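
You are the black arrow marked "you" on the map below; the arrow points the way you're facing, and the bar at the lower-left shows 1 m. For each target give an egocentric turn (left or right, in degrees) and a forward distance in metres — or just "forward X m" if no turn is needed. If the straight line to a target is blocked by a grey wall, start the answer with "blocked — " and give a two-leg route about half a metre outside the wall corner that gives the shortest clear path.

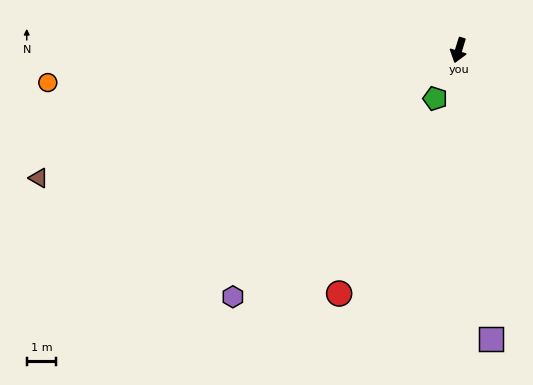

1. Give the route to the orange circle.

turn right 68°, forward 13.9 m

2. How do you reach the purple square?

turn left 23°, forward 9.8 m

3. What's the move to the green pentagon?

turn right 9°, forward 1.8 m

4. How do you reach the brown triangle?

turn right 56°, forward 14.8 m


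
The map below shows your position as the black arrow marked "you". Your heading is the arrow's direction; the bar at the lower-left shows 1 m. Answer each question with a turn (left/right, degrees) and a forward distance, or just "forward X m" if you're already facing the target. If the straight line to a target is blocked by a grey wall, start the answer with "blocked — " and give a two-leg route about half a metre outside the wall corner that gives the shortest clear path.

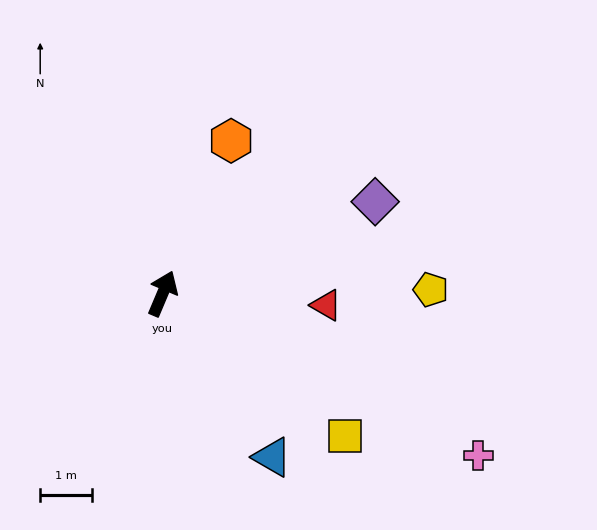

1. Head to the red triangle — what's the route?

turn right 71°, forward 3.2 m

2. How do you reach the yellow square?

turn right 105°, forward 4.5 m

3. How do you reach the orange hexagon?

forward 3.2 m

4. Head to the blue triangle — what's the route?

turn right 123°, forward 3.8 m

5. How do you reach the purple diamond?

turn right 44°, forward 4.5 m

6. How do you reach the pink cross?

turn right 94°, forward 6.8 m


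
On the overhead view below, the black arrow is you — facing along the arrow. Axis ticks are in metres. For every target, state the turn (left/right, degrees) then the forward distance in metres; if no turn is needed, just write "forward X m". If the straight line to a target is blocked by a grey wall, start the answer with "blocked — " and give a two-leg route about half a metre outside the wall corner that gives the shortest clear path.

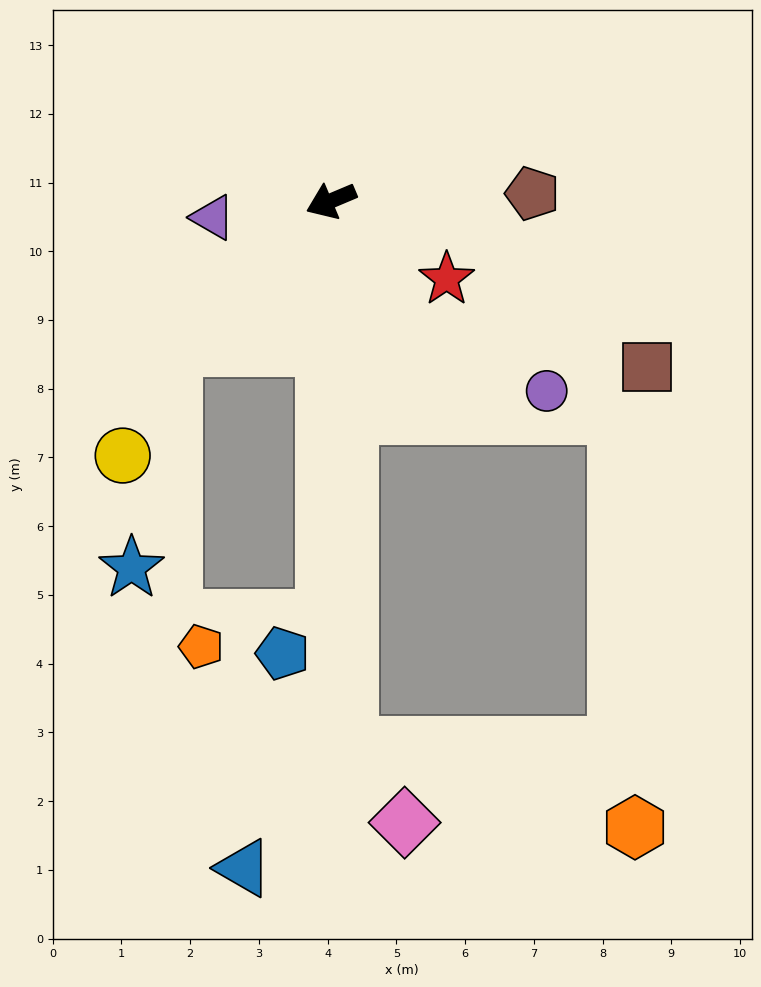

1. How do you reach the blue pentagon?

blocked — turn left 66°, forward 6.1 m, then turn right 49°, forward 0.8 m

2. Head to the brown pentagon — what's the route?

turn left 159°, forward 2.9 m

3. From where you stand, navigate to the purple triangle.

turn right 15°, forward 1.7 m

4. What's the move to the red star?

turn left 123°, forward 2.0 m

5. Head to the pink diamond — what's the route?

blocked — turn left 69°, forward 7.9 m, then turn left 34°, forward 1.4 m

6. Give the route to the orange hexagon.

blocked — turn left 69°, forward 7.9 m, then turn left 72°, forward 4.3 m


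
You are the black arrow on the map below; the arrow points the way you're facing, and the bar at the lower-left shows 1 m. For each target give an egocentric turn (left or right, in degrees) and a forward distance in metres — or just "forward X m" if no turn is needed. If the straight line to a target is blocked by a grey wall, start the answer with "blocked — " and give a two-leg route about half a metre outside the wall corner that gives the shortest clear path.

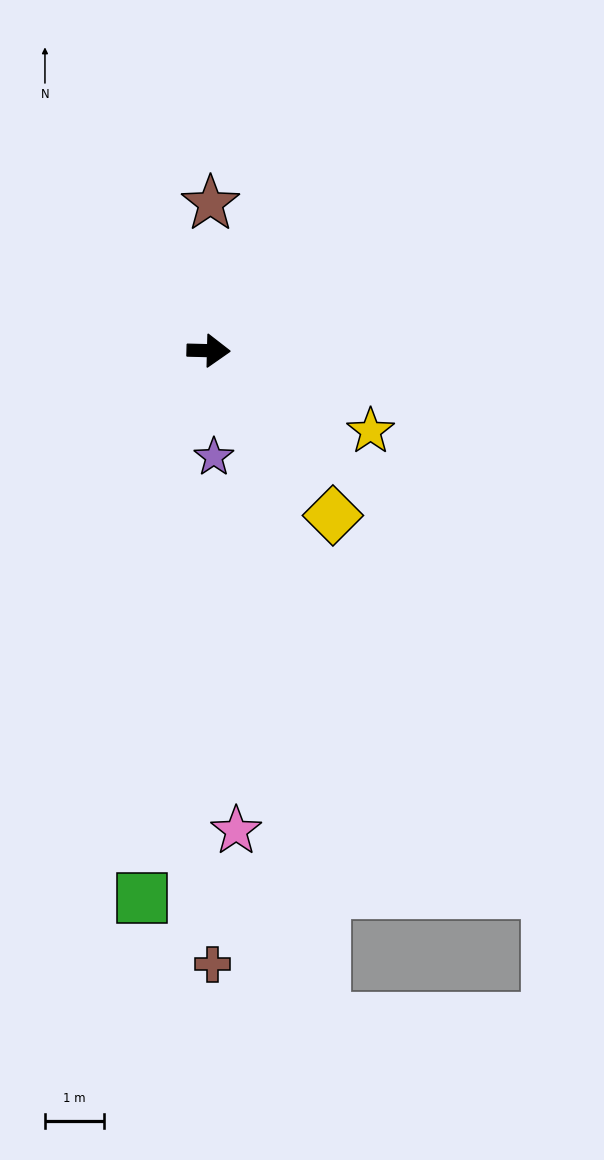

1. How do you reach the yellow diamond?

turn right 52°, forward 3.5 m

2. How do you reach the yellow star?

turn right 25°, forward 3.0 m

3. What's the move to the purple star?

turn right 86°, forward 1.8 m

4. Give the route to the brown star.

turn left 91°, forward 2.5 m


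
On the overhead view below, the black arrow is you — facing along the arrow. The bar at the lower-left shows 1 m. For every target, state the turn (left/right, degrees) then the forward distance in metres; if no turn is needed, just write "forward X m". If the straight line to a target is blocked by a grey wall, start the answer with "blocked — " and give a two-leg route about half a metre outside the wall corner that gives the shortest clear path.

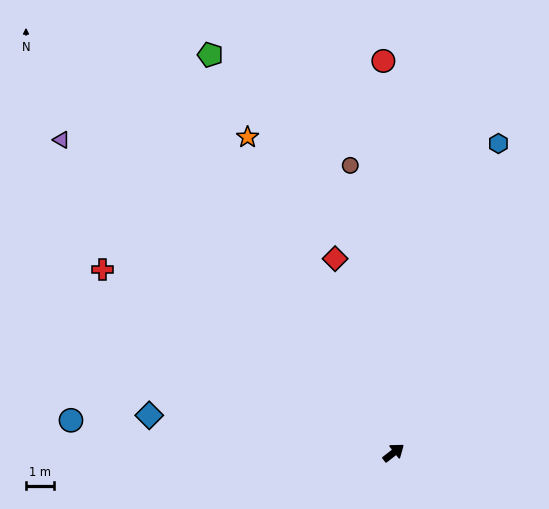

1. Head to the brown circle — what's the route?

turn left 61°, forward 10.4 m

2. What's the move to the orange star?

turn left 77°, forward 12.4 m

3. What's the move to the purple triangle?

turn left 99°, forward 16.3 m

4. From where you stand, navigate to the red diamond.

turn left 69°, forward 7.3 m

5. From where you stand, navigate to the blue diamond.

turn left 133°, forward 8.9 m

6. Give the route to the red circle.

turn left 54°, forward 14.0 m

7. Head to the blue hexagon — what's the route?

turn left 33°, forward 11.7 m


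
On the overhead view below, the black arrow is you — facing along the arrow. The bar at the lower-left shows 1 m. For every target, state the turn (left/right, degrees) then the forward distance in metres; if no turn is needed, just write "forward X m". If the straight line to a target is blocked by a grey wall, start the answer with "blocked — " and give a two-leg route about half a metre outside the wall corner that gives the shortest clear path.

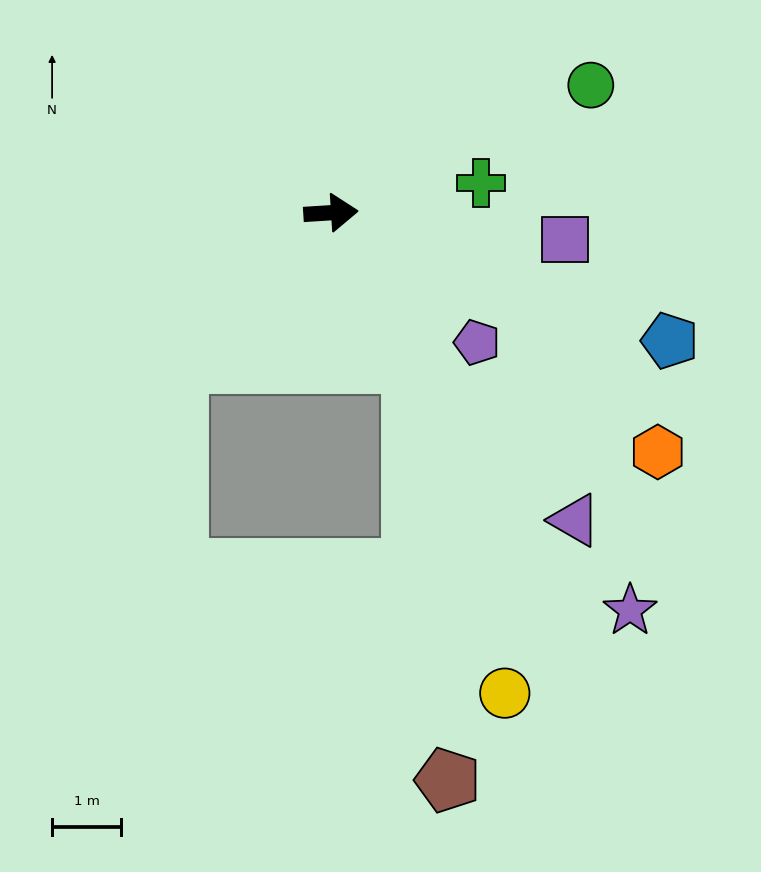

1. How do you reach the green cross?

turn left 8°, forward 2.2 m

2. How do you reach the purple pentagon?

turn right 45°, forward 2.8 m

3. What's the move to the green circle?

turn left 23°, forward 4.2 m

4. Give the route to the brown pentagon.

blocked — turn right 66°, forward 2.5 m, then turn right 23°, forward 6.1 m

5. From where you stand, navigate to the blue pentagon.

turn right 24°, forward 5.3 m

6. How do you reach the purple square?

turn right 10°, forward 3.4 m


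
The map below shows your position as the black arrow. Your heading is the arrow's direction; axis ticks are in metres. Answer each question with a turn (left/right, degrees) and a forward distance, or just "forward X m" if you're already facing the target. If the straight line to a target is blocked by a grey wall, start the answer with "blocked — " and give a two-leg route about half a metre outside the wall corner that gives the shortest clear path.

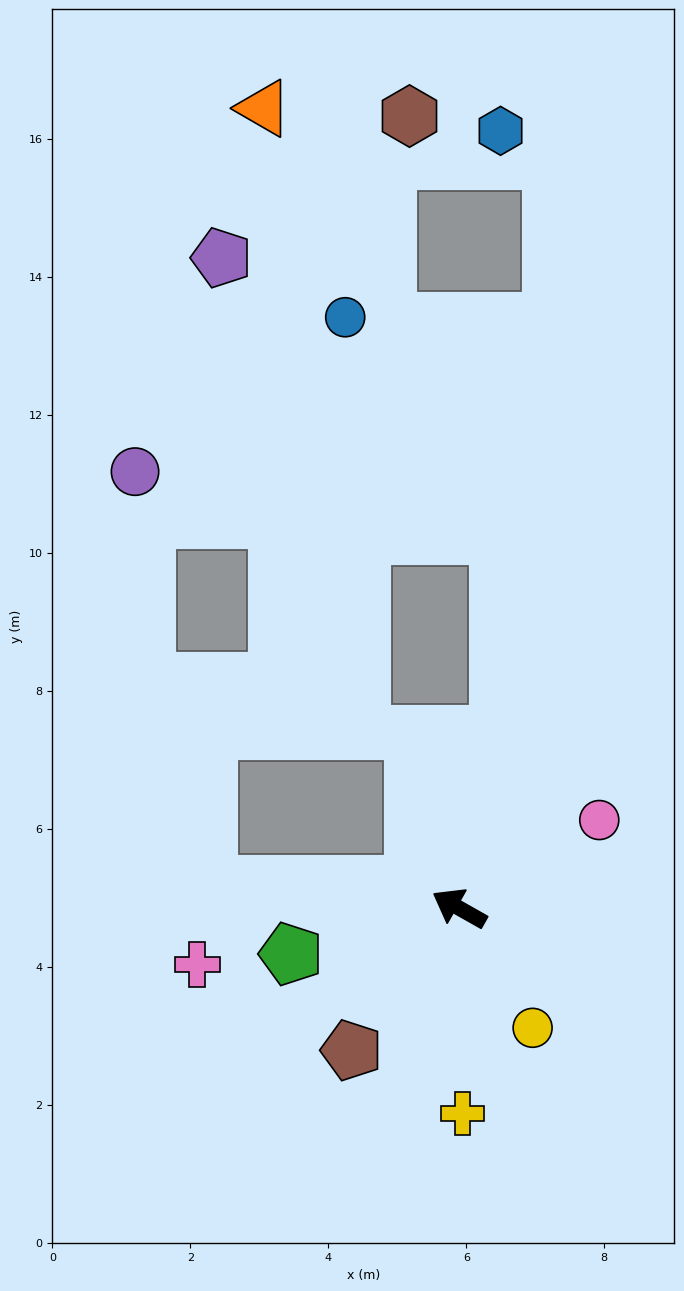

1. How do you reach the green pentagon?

turn left 45°, forward 2.5 m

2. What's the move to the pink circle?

turn right 118°, forward 2.4 m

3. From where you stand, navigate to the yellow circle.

turn left 151°, forward 2.0 m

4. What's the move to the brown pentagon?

turn left 82°, forward 2.6 m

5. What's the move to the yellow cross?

turn left 120°, forward 3.0 m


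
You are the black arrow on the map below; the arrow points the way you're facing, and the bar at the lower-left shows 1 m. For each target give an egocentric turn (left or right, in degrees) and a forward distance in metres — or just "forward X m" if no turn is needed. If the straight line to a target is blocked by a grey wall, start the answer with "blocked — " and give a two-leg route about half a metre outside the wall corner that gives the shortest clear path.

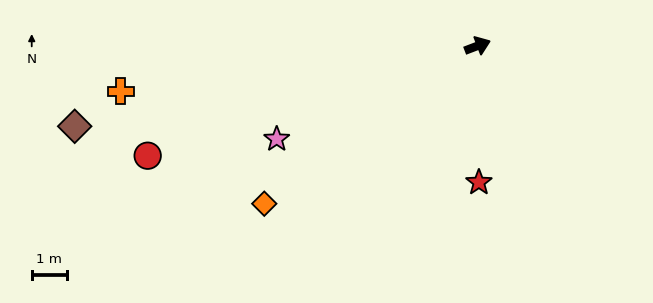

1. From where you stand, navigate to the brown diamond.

turn left 170°, forward 11.8 m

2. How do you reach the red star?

turn right 110°, forward 3.9 m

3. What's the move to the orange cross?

turn left 166°, forward 10.3 m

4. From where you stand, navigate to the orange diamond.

turn right 164°, forward 7.6 m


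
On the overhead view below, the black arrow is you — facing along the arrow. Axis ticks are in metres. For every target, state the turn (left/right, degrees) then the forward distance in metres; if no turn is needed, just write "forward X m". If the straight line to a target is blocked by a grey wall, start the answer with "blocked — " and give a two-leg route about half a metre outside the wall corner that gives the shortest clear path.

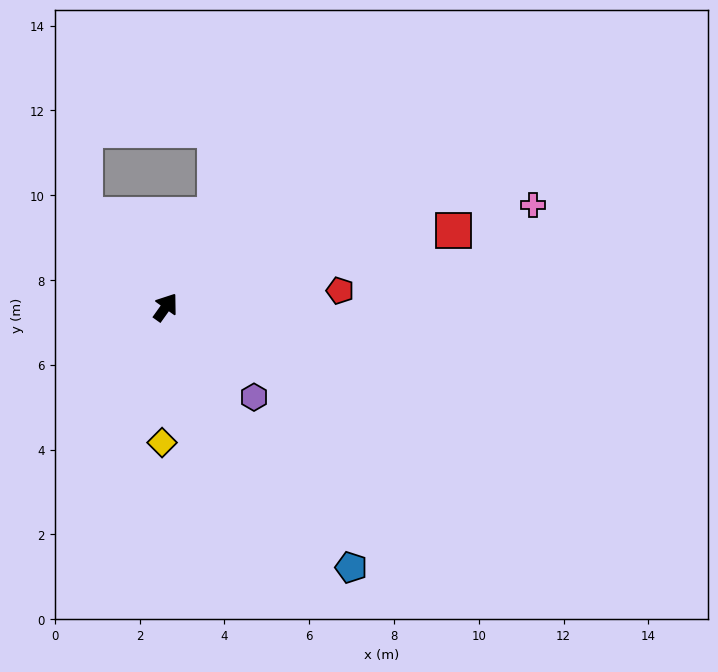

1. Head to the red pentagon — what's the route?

turn right 49°, forward 4.1 m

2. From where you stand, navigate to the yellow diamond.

turn right 146°, forward 3.2 m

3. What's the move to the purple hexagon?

turn right 100°, forward 3.0 m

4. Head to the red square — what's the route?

turn right 40°, forward 7.0 m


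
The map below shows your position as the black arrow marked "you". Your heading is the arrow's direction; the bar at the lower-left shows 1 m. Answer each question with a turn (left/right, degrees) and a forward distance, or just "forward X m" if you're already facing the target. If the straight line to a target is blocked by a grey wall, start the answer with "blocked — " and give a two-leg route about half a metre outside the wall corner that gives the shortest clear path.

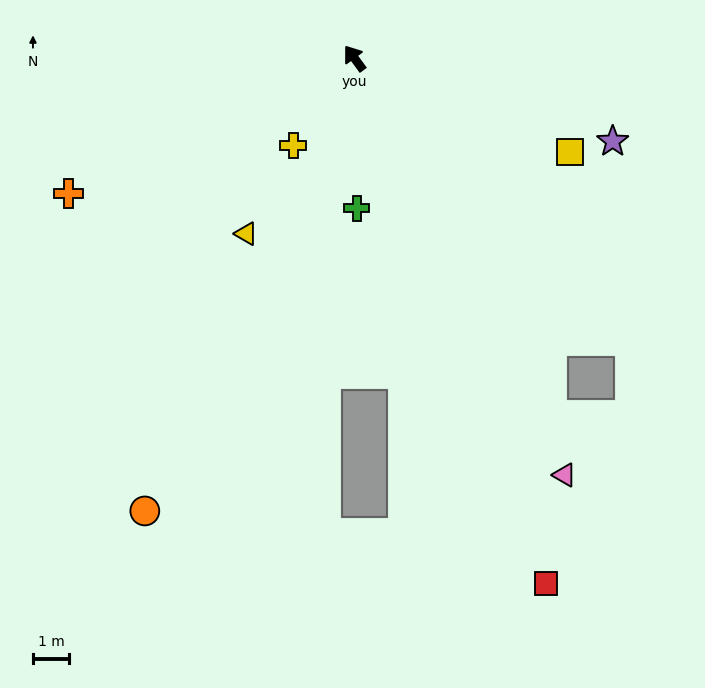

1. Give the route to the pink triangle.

turn left 170°, forward 12.8 m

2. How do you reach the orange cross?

turn left 79°, forward 8.7 m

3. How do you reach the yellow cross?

turn left 109°, forward 2.9 m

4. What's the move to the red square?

turn left 164°, forward 15.4 m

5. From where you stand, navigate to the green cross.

turn left 145°, forward 4.1 m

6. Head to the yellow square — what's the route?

turn right 150°, forward 6.5 m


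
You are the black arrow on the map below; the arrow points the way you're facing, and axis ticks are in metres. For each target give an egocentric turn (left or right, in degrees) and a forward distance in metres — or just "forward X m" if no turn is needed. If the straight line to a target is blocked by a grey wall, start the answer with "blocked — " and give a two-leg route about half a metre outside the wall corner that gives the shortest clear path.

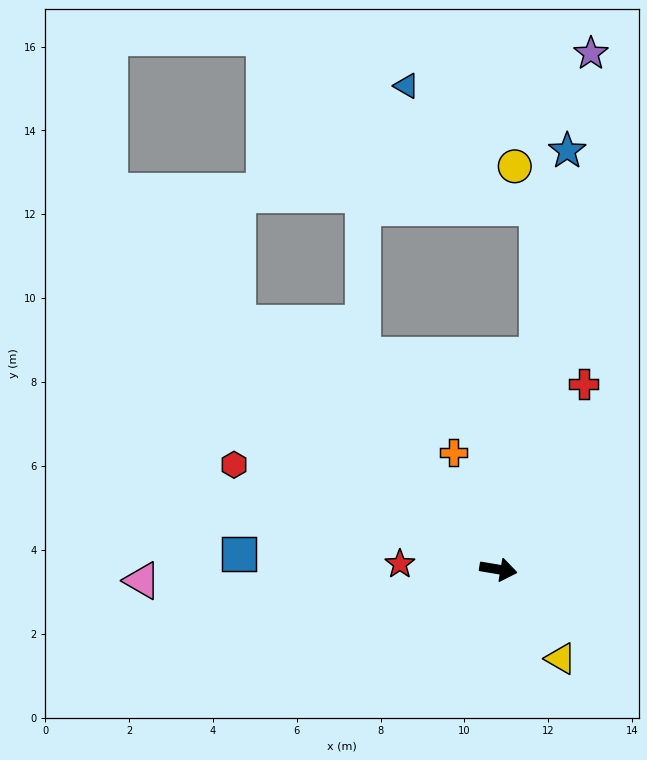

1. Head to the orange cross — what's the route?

turn left 121°, forward 3.0 m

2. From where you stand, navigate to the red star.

turn right 174°, forward 2.4 m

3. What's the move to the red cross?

turn left 75°, forward 4.9 m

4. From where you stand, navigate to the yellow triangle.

turn right 45°, forward 2.6 m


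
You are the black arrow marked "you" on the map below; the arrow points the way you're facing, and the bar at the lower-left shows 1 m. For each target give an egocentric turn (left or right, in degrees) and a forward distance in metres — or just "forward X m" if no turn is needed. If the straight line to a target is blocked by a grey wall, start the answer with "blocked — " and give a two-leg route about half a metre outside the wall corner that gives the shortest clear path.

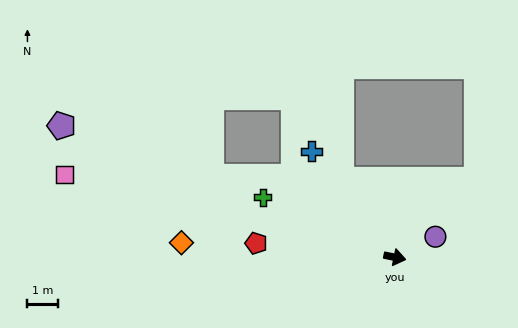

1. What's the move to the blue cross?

turn left 140°, forward 4.4 m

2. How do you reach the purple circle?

turn left 39°, forward 1.5 m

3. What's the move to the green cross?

turn left 167°, forward 4.7 m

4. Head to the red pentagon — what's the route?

turn right 174°, forward 4.5 m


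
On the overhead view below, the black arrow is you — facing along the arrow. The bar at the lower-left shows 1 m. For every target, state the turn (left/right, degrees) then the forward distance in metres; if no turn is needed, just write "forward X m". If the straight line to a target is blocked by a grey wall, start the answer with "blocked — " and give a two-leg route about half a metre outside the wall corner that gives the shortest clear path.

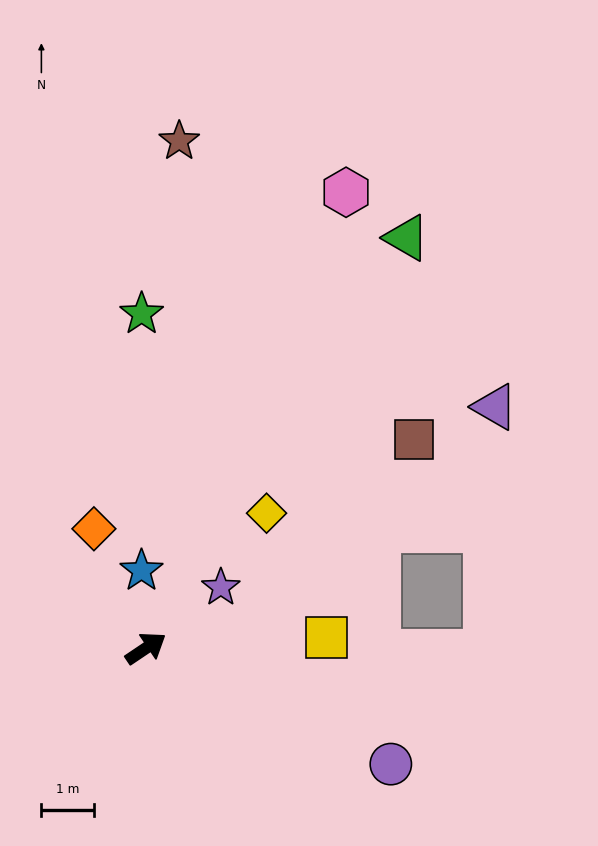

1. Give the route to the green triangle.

turn left 24°, forward 9.2 m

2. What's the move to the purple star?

turn left 5°, forward 1.8 m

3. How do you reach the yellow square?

turn right 31°, forward 3.4 m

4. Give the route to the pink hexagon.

turn left 32°, forward 9.4 m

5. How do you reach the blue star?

turn left 59°, forward 1.5 m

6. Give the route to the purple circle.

turn right 59°, forward 5.1 m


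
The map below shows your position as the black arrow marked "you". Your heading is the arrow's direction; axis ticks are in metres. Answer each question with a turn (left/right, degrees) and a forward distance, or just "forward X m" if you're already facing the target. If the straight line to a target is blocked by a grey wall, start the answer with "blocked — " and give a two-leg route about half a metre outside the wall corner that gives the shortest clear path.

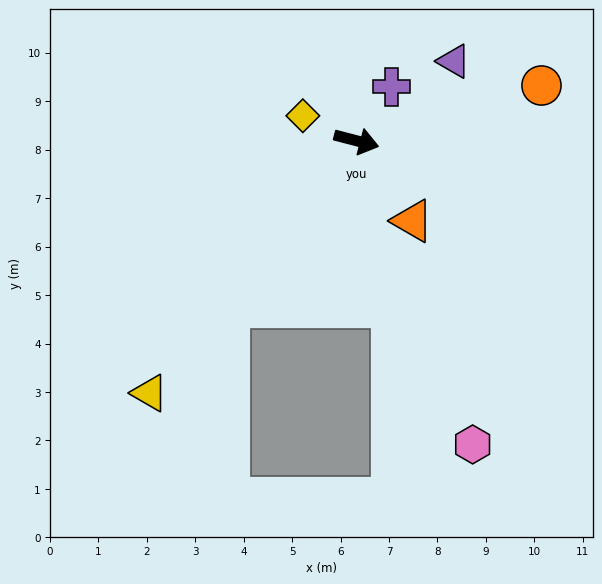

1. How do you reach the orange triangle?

turn right 40°, forward 2.0 m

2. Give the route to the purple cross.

turn left 72°, forward 1.3 m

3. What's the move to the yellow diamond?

turn left 170°, forward 1.2 m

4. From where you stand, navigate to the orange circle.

turn left 31°, forward 4.0 m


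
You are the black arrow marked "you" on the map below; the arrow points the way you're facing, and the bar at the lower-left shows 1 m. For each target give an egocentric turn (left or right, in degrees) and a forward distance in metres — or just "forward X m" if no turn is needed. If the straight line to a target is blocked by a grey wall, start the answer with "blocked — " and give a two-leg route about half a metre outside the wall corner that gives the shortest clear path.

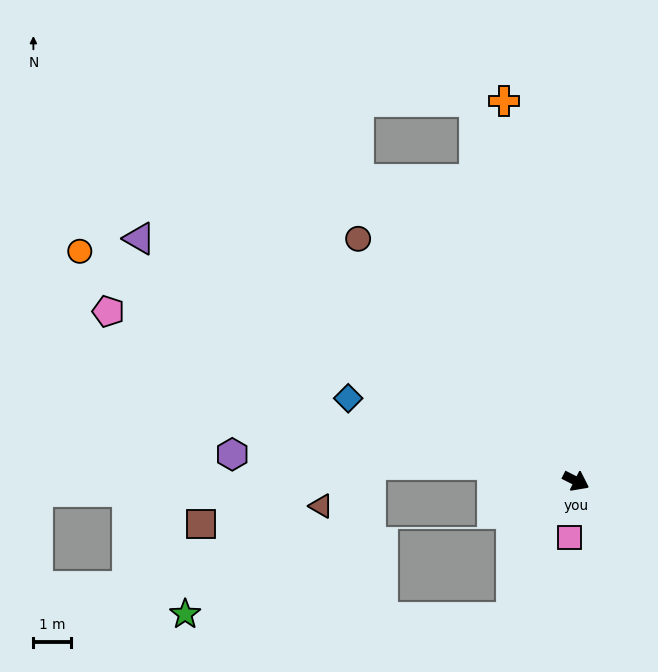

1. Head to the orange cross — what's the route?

turn left 128°, forward 10.4 m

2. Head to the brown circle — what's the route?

turn left 159°, forward 8.7 m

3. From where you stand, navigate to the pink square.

turn right 70°, forward 1.5 m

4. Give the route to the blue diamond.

turn right 173°, forward 6.5 m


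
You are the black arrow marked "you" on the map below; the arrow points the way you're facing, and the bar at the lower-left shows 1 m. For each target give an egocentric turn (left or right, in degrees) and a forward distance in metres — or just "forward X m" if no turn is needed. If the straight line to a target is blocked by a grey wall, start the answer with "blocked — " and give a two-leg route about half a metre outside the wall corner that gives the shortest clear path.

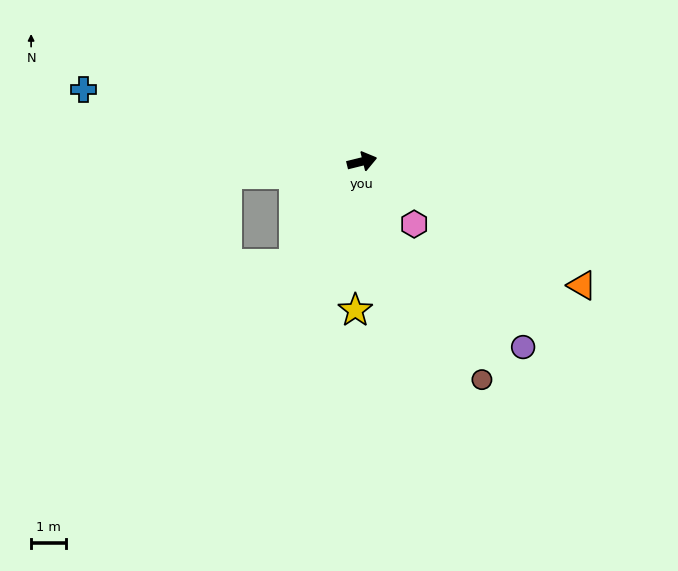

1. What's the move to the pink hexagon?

turn right 64°, forward 2.3 m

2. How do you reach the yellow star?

turn right 107°, forward 4.3 m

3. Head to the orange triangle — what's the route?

turn right 43°, forward 7.3 m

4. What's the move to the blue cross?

turn left 152°, forward 8.3 m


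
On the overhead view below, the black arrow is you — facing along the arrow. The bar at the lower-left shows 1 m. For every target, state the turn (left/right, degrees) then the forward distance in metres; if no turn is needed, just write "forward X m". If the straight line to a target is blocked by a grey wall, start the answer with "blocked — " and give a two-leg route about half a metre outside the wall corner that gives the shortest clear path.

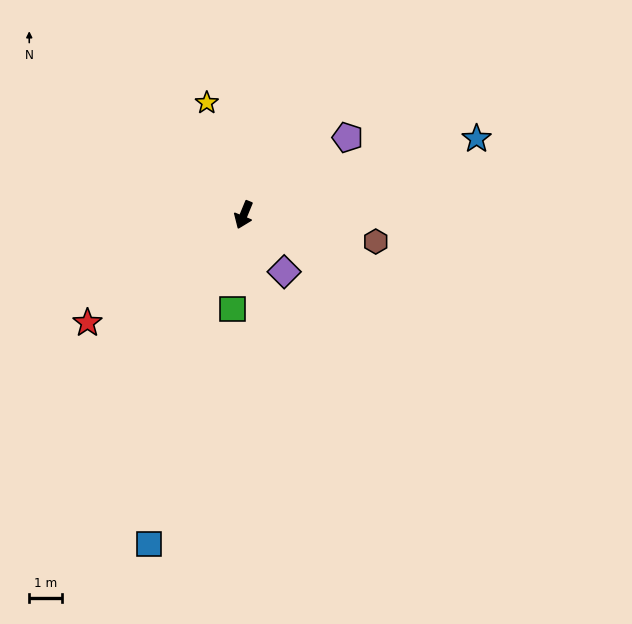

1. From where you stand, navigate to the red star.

turn right 33°, forward 5.8 m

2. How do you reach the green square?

turn left 16°, forward 2.9 m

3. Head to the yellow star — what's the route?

turn right 139°, forward 3.6 m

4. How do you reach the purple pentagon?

turn left 149°, forward 4.0 m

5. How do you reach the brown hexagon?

turn left 101°, forward 4.1 m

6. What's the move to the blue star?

turn left 130°, forward 7.5 m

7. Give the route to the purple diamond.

turn left 58°, forward 2.1 m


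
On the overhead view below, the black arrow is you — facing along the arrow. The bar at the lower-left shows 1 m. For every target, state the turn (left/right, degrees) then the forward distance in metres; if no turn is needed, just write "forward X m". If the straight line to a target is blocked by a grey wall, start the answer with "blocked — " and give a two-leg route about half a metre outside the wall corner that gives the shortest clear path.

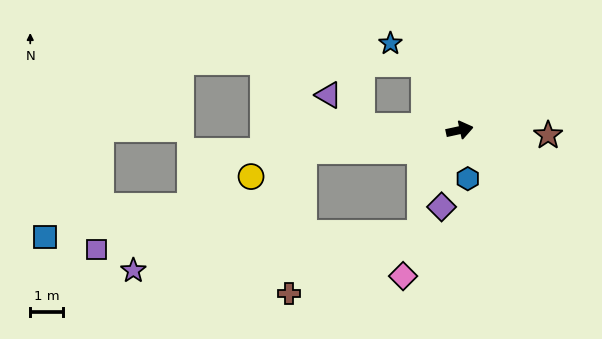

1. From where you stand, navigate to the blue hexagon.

turn right 93°, forward 1.5 m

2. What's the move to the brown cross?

blocked — turn left 175°, forward 4.8 m, then turn left 77°, forward 4.4 m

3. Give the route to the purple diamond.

turn right 116°, forward 2.4 m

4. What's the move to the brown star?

turn right 16°, forward 2.7 m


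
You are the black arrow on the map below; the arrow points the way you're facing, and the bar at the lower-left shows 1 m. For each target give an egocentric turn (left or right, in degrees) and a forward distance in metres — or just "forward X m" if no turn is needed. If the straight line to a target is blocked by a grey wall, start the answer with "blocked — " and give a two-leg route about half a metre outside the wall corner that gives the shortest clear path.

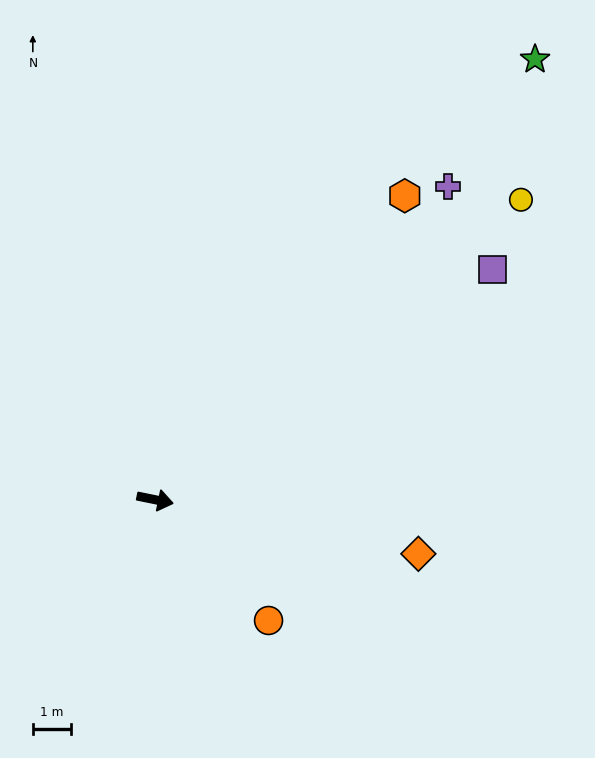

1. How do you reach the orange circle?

turn right 35°, forward 4.3 m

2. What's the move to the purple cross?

turn left 58°, forward 11.1 m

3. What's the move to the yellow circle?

turn left 51°, forward 12.3 m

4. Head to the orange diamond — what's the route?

forward 7.0 m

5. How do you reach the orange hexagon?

turn left 62°, forward 10.2 m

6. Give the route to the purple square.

turn left 46°, forward 10.6 m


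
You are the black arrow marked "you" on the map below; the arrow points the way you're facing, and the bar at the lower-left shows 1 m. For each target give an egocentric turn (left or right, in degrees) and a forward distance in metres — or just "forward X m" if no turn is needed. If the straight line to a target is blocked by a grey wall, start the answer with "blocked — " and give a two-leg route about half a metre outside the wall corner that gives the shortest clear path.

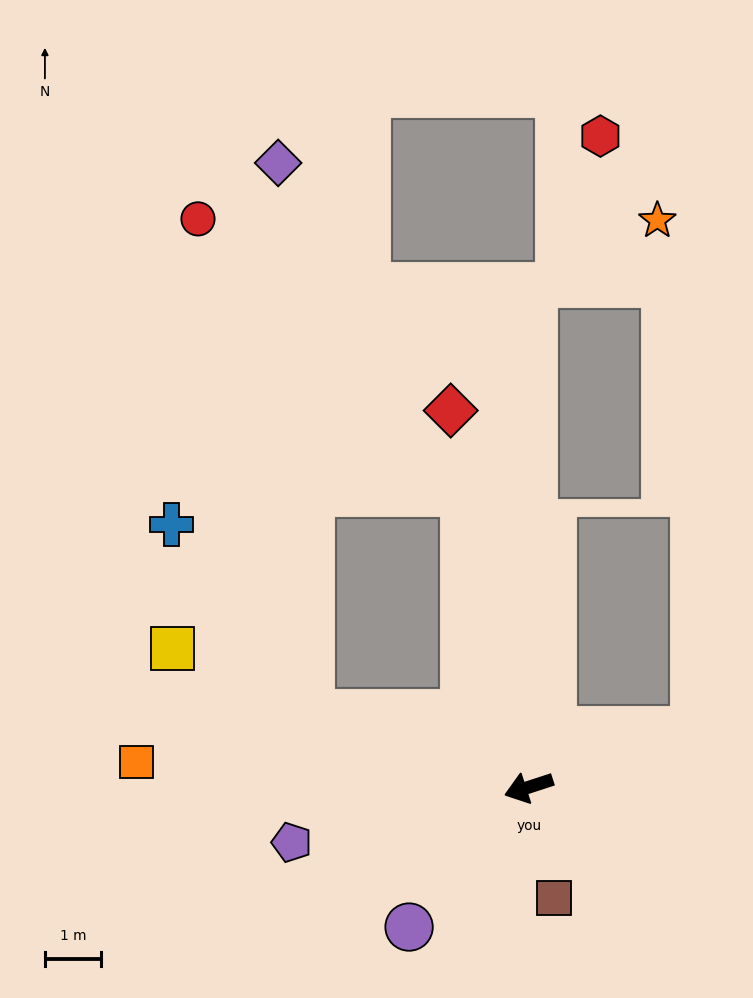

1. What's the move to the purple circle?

turn left 31°, forward 3.3 m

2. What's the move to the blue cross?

blocked — turn right 37°, forward 4.1 m, then turn right 35°, forward 4.2 m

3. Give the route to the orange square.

turn right 22°, forward 7.0 m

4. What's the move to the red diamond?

turn right 96°, forward 6.8 m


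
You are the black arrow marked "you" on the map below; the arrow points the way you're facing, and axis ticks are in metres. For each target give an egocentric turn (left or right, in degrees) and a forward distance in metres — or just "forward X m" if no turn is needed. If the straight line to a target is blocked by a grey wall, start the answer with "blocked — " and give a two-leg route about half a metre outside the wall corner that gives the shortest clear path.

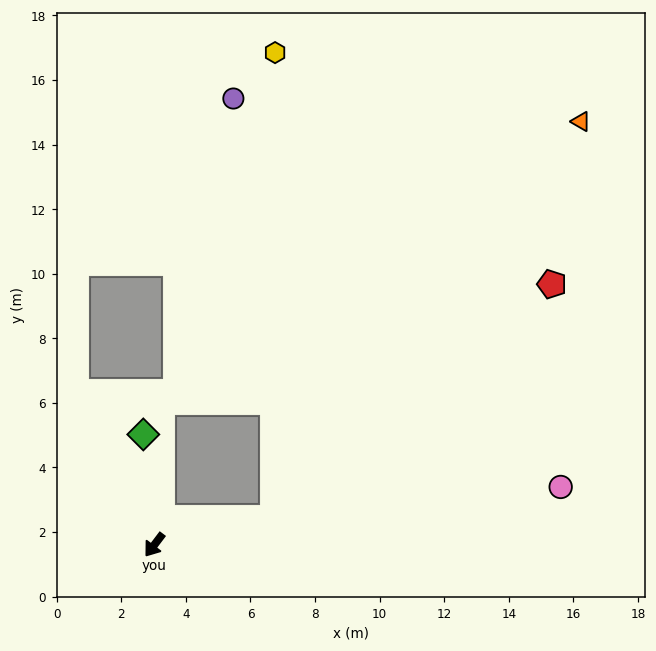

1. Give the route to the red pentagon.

blocked — turn left 140°, forward 3.8 m, then turn left 27°, forward 11.3 m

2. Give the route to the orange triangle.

blocked — turn left 140°, forward 3.8 m, then turn left 39°, forward 15.6 m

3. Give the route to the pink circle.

turn left 135°, forward 12.7 m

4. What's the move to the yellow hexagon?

blocked — turn left 140°, forward 3.8 m, then turn left 77°, forward 14.4 m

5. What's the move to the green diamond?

turn right 137°, forward 3.4 m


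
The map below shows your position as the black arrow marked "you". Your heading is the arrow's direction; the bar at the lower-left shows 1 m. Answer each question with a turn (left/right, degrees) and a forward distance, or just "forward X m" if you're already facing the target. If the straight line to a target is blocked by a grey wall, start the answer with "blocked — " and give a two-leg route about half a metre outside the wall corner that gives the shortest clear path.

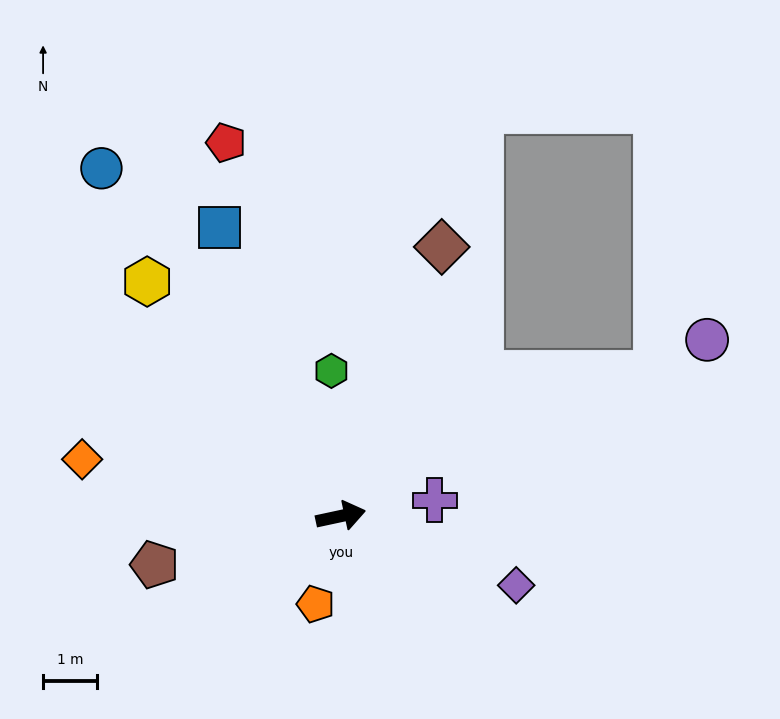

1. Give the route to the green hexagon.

turn left 82°, forward 2.7 m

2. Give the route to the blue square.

turn left 101°, forward 5.9 m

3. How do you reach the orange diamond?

turn left 155°, forward 4.9 m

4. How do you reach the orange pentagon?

turn right 118°, forward 1.7 m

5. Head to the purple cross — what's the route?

turn right 2°, forward 1.8 m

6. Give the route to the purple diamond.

turn right 34°, forward 3.5 m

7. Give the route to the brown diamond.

turn left 57°, forward 5.4 m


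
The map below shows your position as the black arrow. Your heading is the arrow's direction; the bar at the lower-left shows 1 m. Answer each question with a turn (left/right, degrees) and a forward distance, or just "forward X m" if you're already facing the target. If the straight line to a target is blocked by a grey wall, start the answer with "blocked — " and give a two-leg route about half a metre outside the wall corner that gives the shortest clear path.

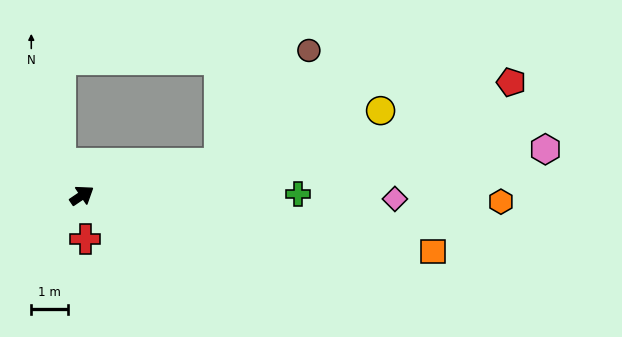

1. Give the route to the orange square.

turn right 43°, forward 9.8 m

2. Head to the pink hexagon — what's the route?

turn right 28°, forward 12.8 m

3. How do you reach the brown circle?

blocked — turn right 21°, forward 3.9 m, then turn left 39°, forward 4.0 m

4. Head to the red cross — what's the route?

turn right 119°, forward 1.2 m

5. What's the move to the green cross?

turn right 34°, forward 5.9 m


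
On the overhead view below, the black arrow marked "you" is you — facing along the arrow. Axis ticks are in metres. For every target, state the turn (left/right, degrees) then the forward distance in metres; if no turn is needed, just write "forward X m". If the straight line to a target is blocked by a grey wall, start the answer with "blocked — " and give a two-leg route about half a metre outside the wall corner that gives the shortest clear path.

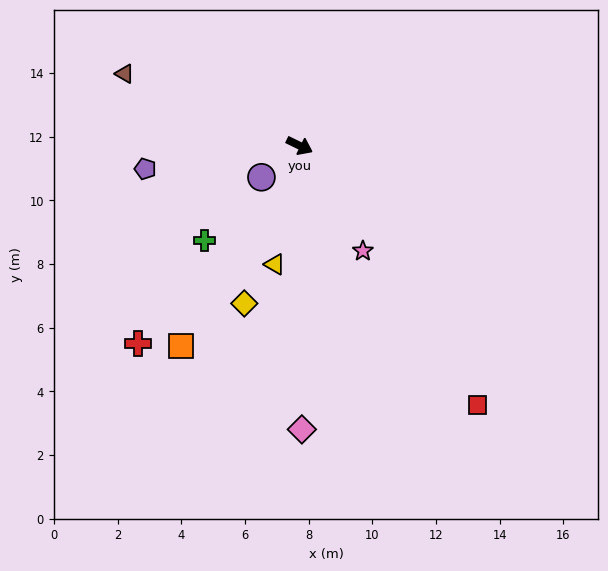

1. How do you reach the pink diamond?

turn right 64°, forward 8.9 m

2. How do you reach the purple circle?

turn right 114°, forward 1.6 m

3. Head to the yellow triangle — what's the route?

turn right 76°, forward 3.8 m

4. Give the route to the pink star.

turn right 33°, forward 3.9 m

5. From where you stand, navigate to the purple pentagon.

turn right 145°, forward 4.9 m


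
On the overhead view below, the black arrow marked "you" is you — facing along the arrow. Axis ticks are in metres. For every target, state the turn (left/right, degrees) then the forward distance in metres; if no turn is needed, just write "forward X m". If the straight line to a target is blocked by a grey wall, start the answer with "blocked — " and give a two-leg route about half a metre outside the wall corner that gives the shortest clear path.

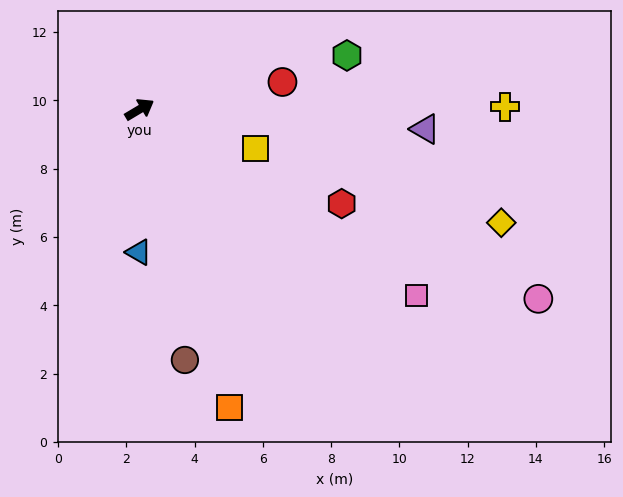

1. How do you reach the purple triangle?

turn right 35°, forward 8.4 m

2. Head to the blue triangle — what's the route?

turn right 121°, forward 4.2 m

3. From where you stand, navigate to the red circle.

turn right 20°, forward 4.3 m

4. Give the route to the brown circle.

turn right 111°, forward 7.5 m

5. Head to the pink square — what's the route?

turn right 65°, forward 9.8 m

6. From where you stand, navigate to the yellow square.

turn right 49°, forward 3.6 m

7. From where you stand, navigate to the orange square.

turn right 104°, forward 9.1 m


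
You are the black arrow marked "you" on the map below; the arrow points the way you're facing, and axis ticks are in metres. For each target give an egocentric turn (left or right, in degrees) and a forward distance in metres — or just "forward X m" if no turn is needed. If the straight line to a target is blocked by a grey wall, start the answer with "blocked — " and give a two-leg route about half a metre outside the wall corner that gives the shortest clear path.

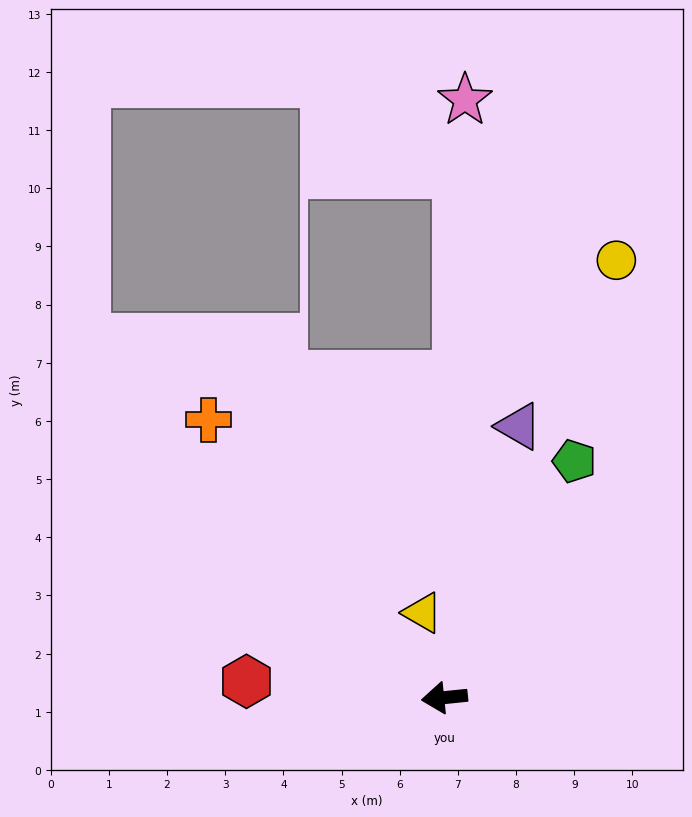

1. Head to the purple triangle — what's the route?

turn right 111°, forward 4.8 m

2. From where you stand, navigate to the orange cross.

turn right 55°, forward 6.3 m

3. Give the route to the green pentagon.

turn right 125°, forward 4.6 m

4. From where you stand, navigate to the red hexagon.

turn right 11°, forward 3.4 m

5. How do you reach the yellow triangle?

turn right 81°, forward 1.5 m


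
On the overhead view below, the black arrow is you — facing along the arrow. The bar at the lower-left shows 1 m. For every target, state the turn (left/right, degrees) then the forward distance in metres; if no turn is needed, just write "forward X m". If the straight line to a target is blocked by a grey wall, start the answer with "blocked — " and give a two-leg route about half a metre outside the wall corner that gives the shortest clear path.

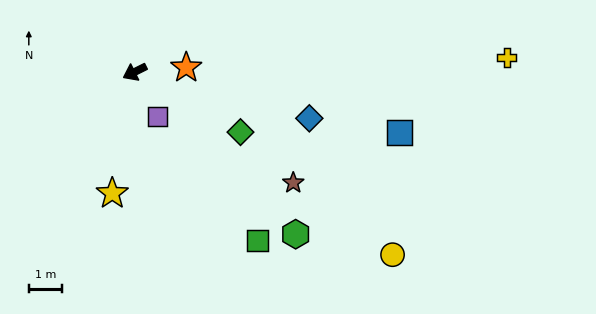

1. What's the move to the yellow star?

turn left 53°, forward 3.7 m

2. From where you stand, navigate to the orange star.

turn left 158°, forward 1.6 m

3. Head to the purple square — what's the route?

turn left 90°, forward 1.5 m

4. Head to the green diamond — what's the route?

turn left 124°, forward 3.7 m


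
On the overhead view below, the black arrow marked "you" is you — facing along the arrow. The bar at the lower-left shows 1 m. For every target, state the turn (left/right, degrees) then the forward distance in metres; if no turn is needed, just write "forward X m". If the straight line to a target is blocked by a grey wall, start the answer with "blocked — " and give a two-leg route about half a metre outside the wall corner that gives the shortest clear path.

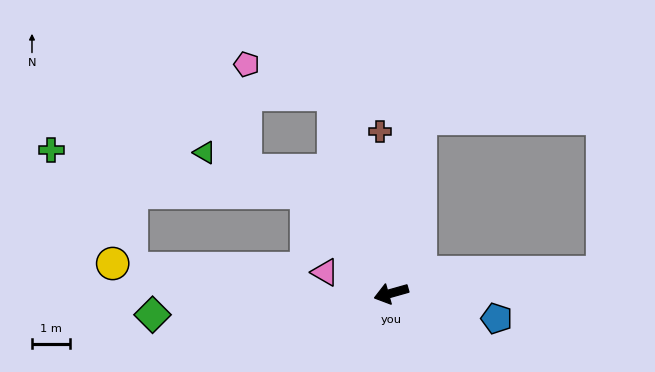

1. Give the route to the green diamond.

turn right 11°, forward 6.3 m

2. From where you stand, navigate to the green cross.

blocked — turn right 65°, forward 3.5 m, then turn left 40°, forward 6.8 m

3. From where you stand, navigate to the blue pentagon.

turn left 151°, forward 2.8 m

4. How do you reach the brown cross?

turn right 102°, forward 4.2 m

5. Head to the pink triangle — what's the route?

turn right 33°, forward 1.8 m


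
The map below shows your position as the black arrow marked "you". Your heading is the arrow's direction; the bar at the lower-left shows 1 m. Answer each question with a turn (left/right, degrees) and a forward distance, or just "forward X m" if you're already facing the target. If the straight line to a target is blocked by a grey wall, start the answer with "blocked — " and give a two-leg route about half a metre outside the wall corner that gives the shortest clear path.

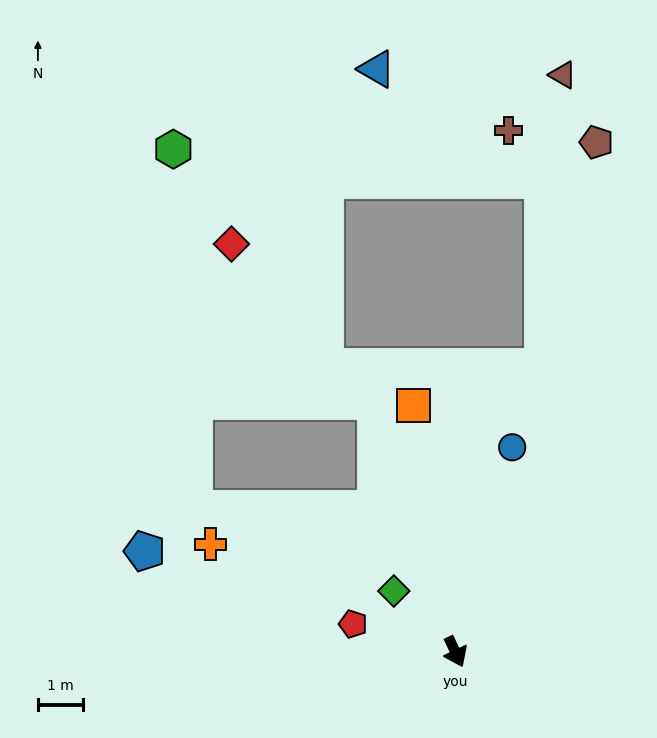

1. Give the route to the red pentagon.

turn right 130°, forward 2.4 m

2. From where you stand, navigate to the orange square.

turn left 164°, forward 5.6 m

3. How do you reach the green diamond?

turn right 160°, forward 1.9 m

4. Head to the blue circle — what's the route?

turn left 139°, forward 4.7 m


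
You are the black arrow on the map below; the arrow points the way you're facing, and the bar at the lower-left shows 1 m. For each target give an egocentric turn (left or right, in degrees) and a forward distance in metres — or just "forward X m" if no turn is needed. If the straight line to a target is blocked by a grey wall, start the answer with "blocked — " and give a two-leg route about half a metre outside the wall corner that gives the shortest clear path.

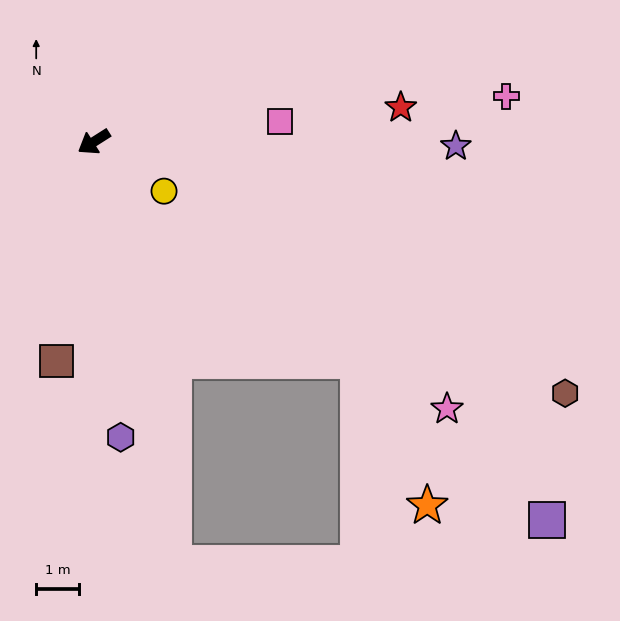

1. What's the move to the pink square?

turn left 154°, forward 4.4 m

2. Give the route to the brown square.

turn left 48°, forward 5.2 m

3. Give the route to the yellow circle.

turn left 112°, forward 2.0 m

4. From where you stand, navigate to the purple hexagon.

turn left 63°, forward 7.0 m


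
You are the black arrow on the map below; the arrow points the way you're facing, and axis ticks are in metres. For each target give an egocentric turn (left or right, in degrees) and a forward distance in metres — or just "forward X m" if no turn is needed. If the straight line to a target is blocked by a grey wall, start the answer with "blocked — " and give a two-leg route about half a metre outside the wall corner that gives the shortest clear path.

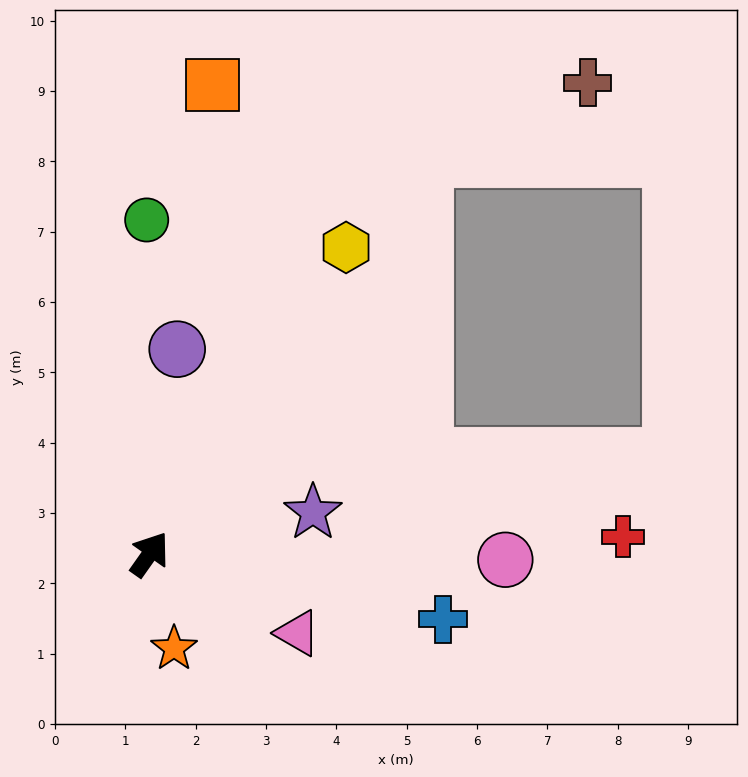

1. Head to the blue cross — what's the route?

turn right 67°, forward 4.3 m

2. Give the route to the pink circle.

turn right 56°, forward 5.1 m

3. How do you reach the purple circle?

turn left 28°, forward 2.9 m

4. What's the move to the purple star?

turn right 40°, forward 2.4 m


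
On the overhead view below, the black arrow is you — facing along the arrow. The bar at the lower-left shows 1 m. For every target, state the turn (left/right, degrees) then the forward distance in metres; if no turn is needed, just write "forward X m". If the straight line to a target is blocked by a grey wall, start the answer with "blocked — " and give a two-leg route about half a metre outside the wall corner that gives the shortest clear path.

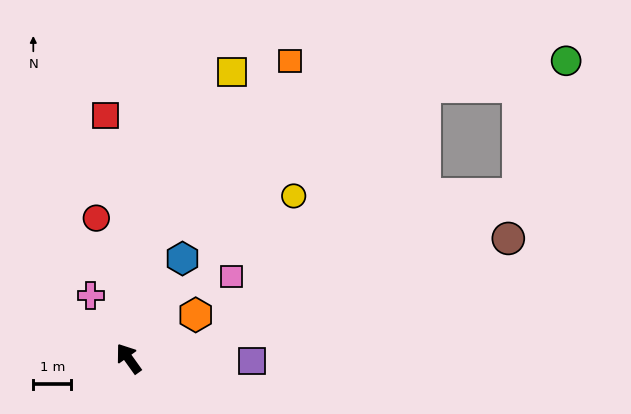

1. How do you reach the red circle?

turn right 23°, forward 3.8 m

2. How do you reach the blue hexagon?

turn right 64°, forward 3.0 m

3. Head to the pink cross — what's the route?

turn right 5°, forward 1.9 m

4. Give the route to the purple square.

turn right 127°, forward 3.3 m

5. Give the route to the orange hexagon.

turn right 93°, forward 2.1 m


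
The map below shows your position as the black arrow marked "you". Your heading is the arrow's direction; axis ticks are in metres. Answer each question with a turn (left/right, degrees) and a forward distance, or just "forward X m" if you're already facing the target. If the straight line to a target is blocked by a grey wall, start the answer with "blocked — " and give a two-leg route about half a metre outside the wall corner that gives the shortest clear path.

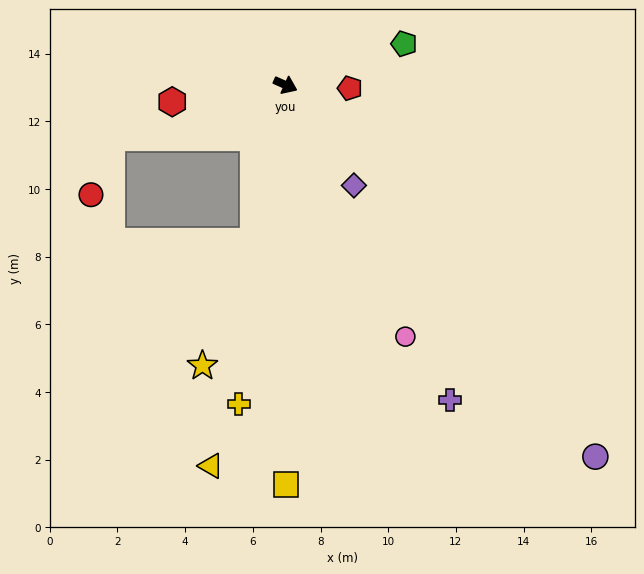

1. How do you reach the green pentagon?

turn left 43°, forward 3.7 m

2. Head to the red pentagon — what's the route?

turn left 21°, forward 1.9 m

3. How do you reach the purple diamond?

turn right 32°, forward 3.6 m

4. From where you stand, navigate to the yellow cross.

turn right 74°, forward 9.5 m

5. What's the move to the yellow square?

turn right 66°, forward 11.8 m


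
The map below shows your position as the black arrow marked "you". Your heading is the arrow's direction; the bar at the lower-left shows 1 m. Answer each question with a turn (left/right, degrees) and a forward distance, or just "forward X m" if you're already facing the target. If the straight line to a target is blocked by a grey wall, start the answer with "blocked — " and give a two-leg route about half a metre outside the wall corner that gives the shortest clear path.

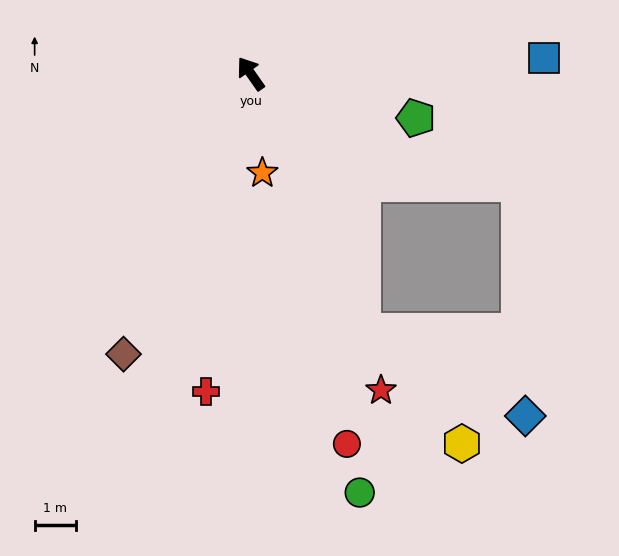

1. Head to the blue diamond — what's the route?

blocked — turn left 169°, forward 6.8 m, then turn left 38°, forward 4.5 m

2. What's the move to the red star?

turn left 167°, forward 8.4 m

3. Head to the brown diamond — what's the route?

turn left 121°, forward 7.5 m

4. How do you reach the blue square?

turn right 122°, forward 7.2 m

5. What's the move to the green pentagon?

turn right 140°, forward 4.2 m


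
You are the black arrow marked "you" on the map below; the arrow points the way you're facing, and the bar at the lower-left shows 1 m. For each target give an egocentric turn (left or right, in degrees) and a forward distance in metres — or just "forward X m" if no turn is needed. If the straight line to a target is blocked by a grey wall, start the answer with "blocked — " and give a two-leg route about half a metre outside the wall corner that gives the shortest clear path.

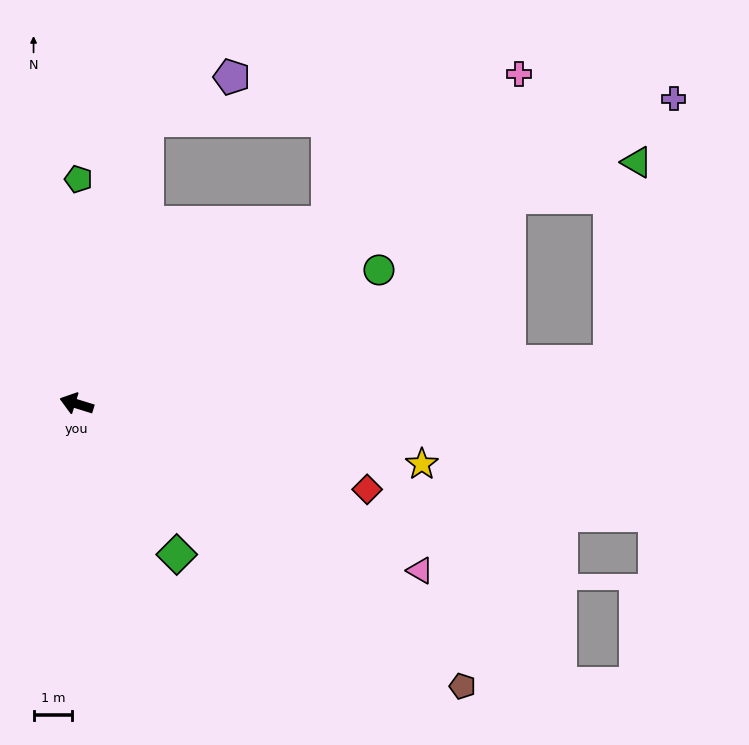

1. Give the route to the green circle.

turn right 139°, forward 8.5 m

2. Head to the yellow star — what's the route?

turn right 173°, forward 9.0 m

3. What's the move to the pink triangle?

turn left 171°, forward 9.8 m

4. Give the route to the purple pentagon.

blocked — turn right 87°, forward 7.5 m, then turn right 48°, forward 2.4 m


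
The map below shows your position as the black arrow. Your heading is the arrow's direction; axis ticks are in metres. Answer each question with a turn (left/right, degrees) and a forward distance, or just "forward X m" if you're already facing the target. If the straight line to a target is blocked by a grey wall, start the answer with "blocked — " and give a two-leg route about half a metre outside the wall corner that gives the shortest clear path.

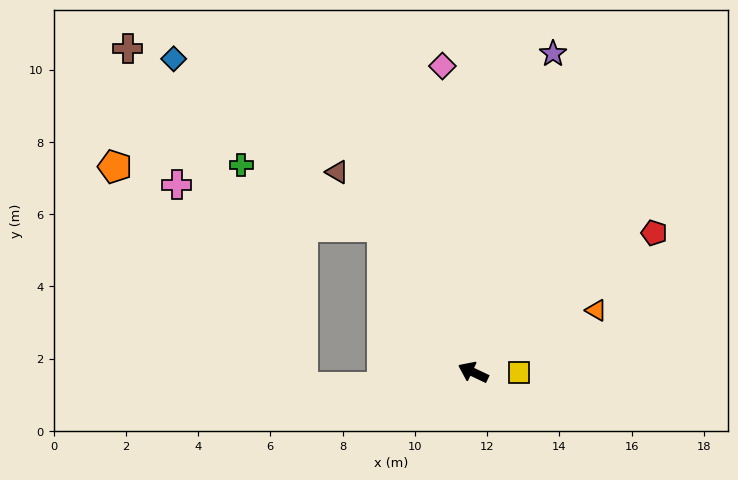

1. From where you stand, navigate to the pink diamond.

turn right 59°, forward 8.5 m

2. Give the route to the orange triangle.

turn right 128°, forward 3.8 m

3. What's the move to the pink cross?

blocked — turn right 33°, forward 4.8 m, then turn left 47°, forward 5.8 m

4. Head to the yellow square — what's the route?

turn right 155°, forward 1.3 m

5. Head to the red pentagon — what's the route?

turn right 117°, forward 6.3 m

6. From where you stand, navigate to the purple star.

turn right 79°, forward 9.1 m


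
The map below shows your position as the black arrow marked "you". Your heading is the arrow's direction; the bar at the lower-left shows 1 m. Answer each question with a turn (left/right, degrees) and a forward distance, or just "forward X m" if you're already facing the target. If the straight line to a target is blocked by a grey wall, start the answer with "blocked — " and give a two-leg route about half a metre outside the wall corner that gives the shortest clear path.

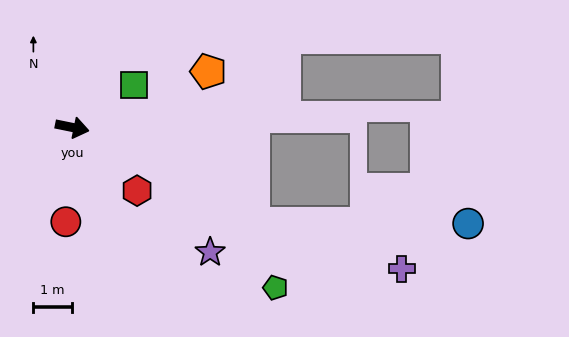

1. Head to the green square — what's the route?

turn left 46°, forward 1.9 m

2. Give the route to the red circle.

turn right 82°, forward 2.5 m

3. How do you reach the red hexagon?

turn right 33°, forward 2.3 m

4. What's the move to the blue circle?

blocked — turn right 16°, forward 5.3 m, then turn left 27°, forward 5.6 m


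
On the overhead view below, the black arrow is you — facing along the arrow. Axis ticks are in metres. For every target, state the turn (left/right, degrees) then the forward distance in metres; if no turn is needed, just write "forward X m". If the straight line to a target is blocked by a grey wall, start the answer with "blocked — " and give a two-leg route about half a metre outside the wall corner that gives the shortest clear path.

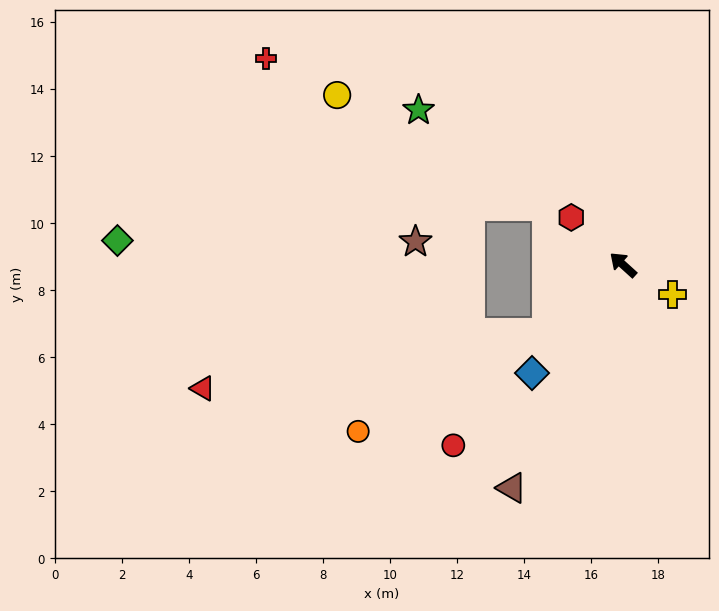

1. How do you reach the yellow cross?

turn right 169°, forward 1.7 m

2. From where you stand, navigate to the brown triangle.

turn left 106°, forward 7.4 m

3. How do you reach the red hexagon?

forward 2.1 m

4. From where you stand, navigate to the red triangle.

blocked — turn left 83°, forward 3.1 m, then turn right 31°, forward 10.4 m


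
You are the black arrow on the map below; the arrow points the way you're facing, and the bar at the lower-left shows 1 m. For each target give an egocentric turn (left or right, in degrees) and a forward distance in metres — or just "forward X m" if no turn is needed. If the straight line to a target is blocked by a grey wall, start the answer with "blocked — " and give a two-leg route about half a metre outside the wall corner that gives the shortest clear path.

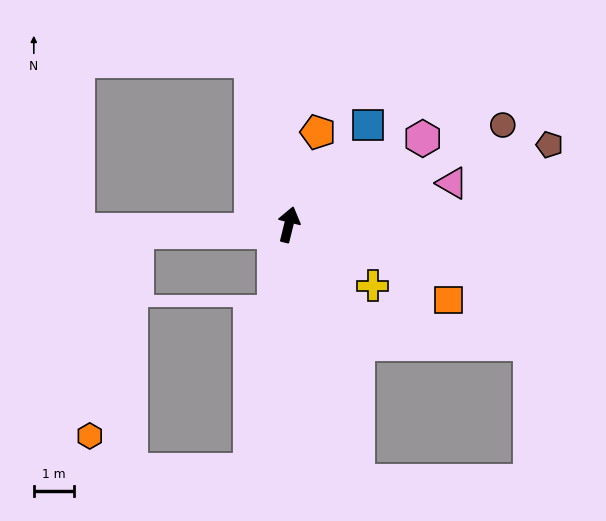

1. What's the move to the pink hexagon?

turn right 43°, forward 4.0 m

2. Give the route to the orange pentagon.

turn right 4°, forward 2.4 m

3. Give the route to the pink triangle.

turn right 62°, forward 4.2 m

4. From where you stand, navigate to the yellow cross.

turn right 112°, forward 2.6 m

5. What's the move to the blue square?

turn right 25°, forward 3.2 m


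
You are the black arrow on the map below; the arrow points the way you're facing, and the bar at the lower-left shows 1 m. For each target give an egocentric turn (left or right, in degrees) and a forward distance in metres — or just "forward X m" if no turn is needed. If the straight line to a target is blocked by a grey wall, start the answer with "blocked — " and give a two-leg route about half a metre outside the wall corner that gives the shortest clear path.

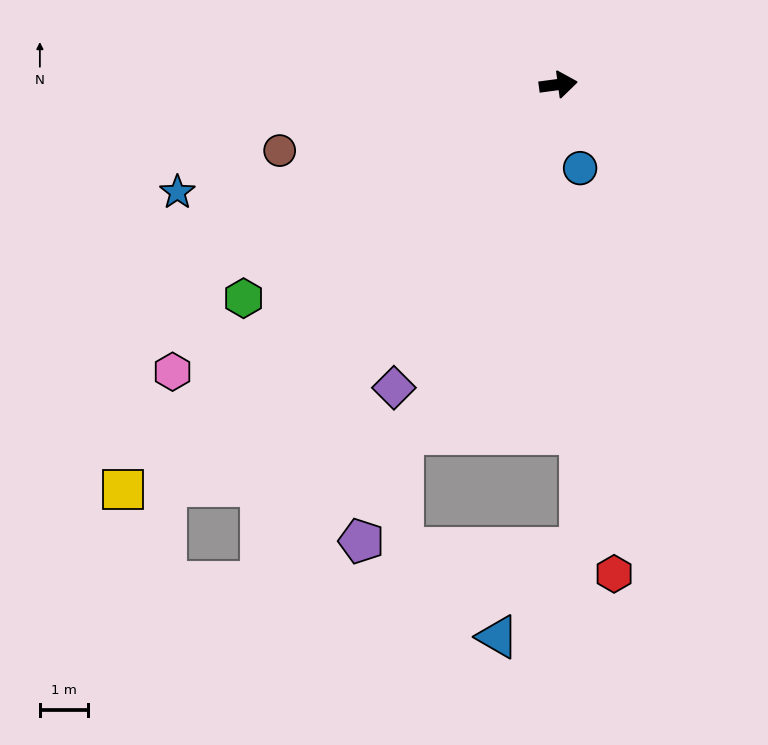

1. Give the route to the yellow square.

turn right 145°, forward 12.2 m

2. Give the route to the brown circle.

turn right 174°, forward 5.9 m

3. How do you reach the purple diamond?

turn right 126°, forward 7.1 m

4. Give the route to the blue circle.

turn right 83°, forward 1.8 m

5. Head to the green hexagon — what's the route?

turn right 154°, forward 7.8 m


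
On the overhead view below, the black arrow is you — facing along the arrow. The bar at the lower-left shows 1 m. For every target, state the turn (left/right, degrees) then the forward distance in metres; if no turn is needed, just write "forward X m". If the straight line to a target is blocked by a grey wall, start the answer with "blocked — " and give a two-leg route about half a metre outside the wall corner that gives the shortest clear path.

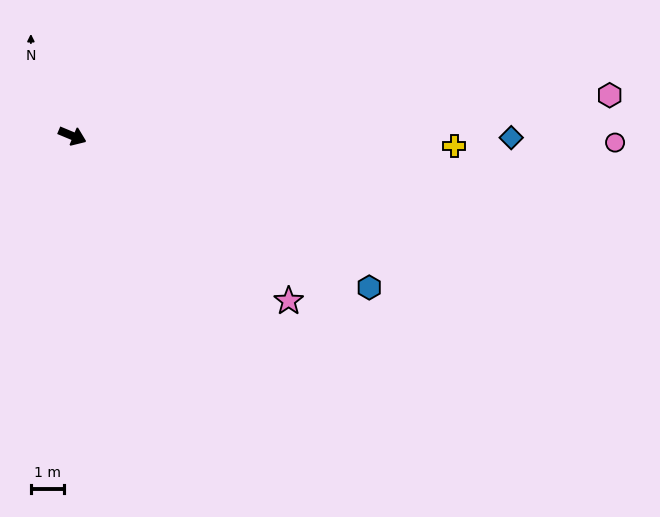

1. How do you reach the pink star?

turn right 15°, forward 8.3 m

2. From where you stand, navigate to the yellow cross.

turn left 21°, forward 11.6 m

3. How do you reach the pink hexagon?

turn left 27°, forward 16.4 m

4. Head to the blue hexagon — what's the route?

turn right 4°, forward 10.2 m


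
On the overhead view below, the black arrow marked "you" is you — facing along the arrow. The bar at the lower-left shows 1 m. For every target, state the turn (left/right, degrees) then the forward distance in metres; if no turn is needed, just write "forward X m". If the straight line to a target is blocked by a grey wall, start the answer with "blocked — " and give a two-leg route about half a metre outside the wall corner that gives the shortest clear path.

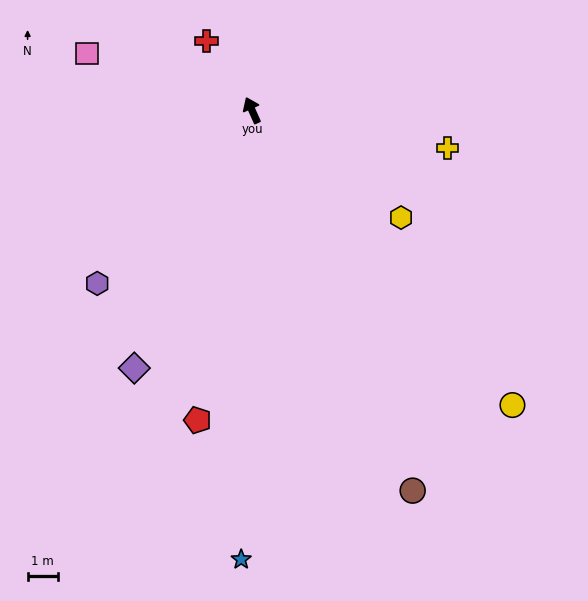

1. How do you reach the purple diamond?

turn left 131°, forward 9.4 m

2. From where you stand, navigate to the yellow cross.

turn right 125°, forward 6.6 m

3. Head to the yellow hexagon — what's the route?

turn right 150°, forward 6.1 m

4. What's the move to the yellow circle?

turn right 163°, forward 13.0 m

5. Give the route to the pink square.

turn left 47°, forward 5.8 m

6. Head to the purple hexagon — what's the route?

turn left 114°, forward 7.7 m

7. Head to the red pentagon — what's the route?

turn left 146°, forward 10.4 m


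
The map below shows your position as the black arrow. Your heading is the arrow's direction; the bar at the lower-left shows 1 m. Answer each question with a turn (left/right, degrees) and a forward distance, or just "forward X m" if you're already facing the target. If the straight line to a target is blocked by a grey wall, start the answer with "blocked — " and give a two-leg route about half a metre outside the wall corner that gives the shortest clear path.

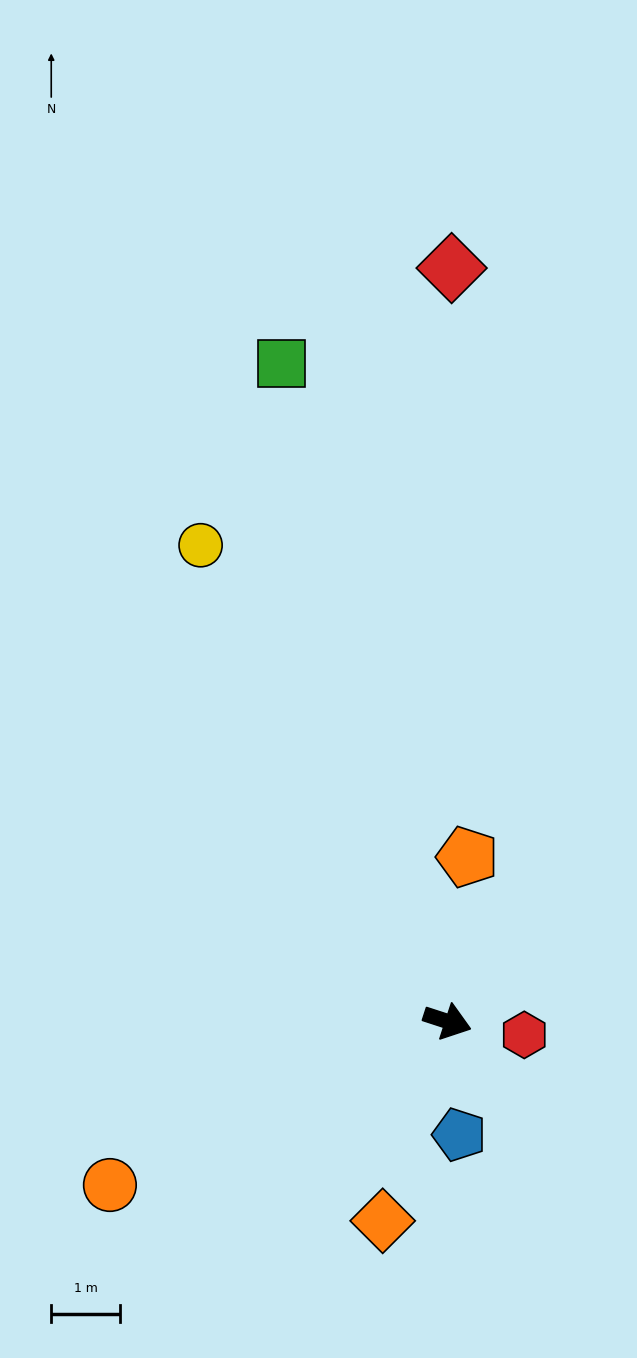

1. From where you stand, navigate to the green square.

turn left 122°, forward 9.8 m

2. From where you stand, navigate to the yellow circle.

turn left 135°, forward 7.8 m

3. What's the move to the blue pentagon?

turn right 66°, forward 1.7 m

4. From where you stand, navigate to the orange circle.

turn right 136°, forward 5.4 m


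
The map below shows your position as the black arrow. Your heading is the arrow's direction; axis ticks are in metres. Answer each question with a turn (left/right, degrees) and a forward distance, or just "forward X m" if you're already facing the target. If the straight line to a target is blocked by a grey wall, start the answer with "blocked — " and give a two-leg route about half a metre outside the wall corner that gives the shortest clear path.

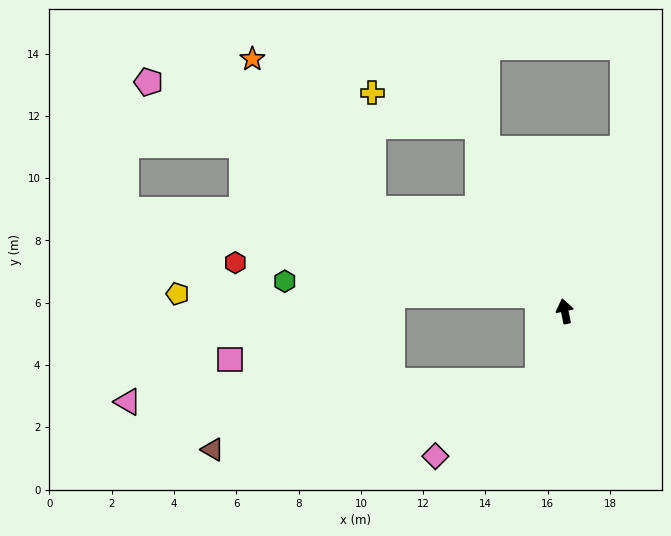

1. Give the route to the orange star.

blocked — turn left 50°, forward 7.0 m, then turn right 23°, forward 6.2 m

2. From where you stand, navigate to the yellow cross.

blocked — turn left 14°, forward 6.6 m, then turn left 47°, forward 3.5 m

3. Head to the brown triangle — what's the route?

blocked — turn left 147°, forward 2.4 m, then turn right 57°, forward 10.7 m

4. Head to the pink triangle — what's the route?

blocked — turn left 147°, forward 2.4 m, then turn right 66°, forward 13.2 m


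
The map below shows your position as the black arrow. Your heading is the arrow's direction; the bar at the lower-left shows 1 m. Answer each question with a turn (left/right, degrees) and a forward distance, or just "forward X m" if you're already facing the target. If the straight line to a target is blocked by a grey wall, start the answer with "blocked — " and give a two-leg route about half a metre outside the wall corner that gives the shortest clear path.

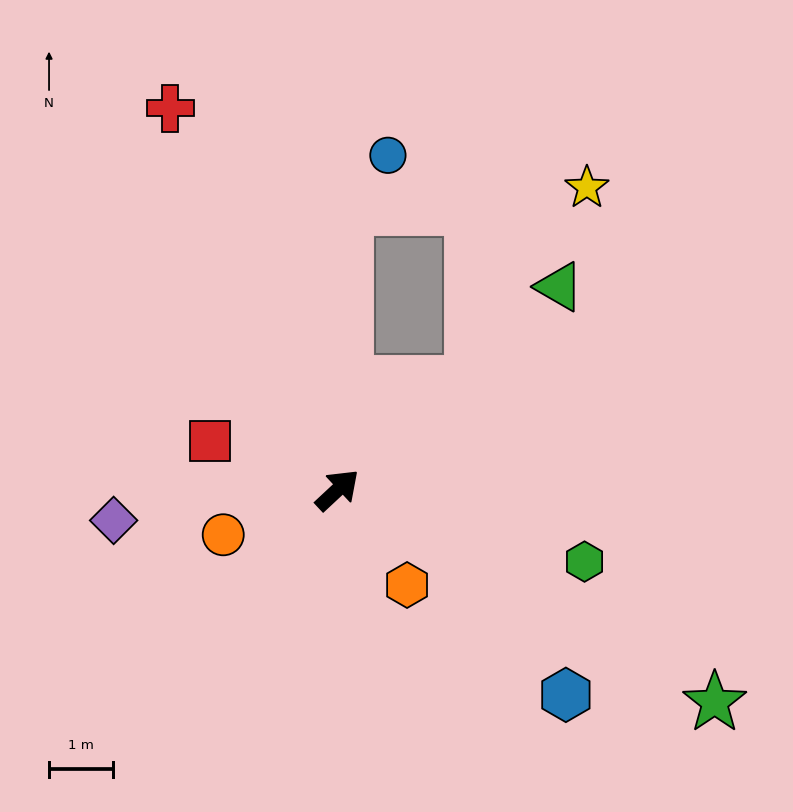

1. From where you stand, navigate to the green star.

turn right 72°, forward 6.8 m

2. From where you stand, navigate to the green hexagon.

turn right 59°, forward 4.0 m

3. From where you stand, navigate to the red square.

turn left 116°, forward 2.1 m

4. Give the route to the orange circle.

turn left 158°, forward 1.9 m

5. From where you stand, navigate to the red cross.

turn left 71°, forward 6.5 m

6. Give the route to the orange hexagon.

turn right 97°, forward 1.8 m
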